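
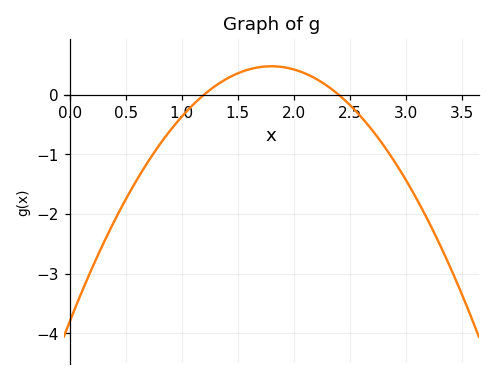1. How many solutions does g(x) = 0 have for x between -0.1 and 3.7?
2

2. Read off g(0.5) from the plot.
-1.8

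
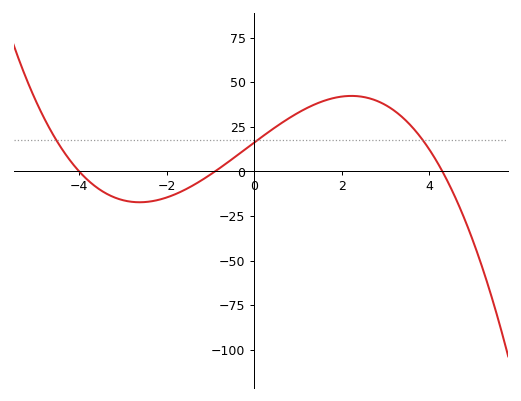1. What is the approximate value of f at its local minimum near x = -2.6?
-17.2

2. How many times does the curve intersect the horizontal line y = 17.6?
3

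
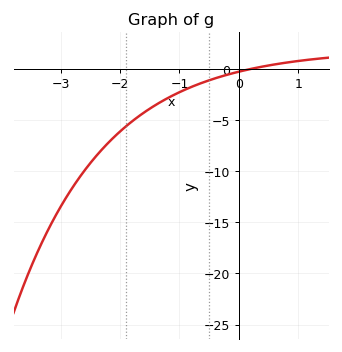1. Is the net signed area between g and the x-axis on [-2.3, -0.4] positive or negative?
negative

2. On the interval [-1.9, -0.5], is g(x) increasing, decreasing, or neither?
increasing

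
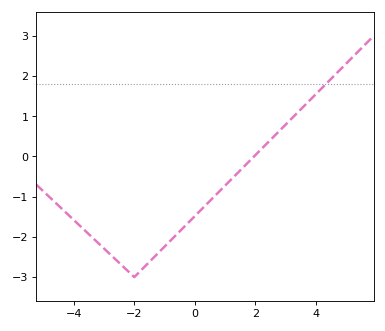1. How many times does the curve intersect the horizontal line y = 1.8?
1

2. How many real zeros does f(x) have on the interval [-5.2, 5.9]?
1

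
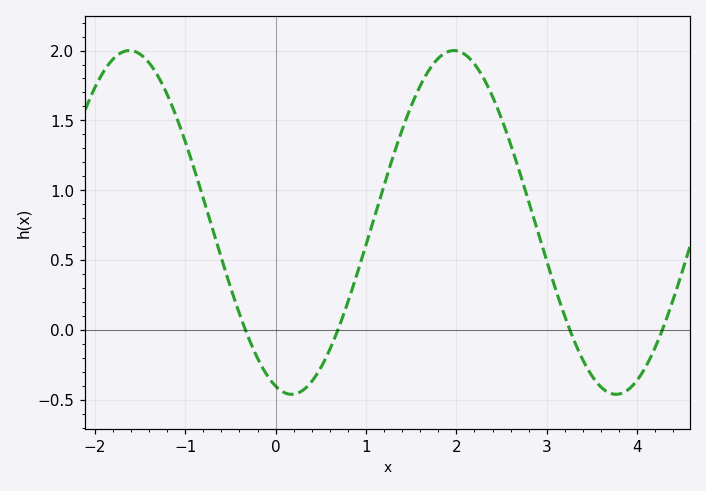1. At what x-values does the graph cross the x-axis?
-0.334, 0.688, 3.26, 4.28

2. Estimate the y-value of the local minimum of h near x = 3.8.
-0.46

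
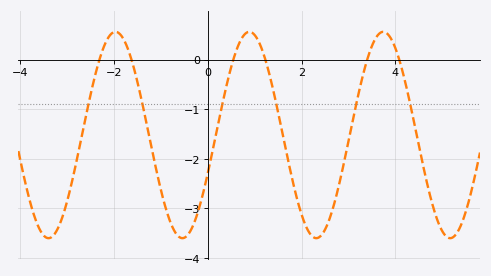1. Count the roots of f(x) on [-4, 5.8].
6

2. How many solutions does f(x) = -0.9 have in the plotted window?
6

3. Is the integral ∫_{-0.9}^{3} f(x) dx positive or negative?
negative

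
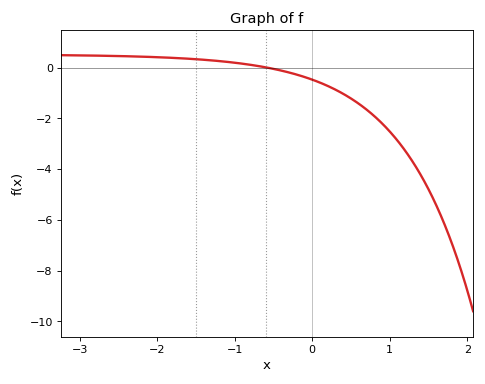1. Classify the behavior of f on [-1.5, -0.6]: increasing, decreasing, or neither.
decreasing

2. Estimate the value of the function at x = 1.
-2.51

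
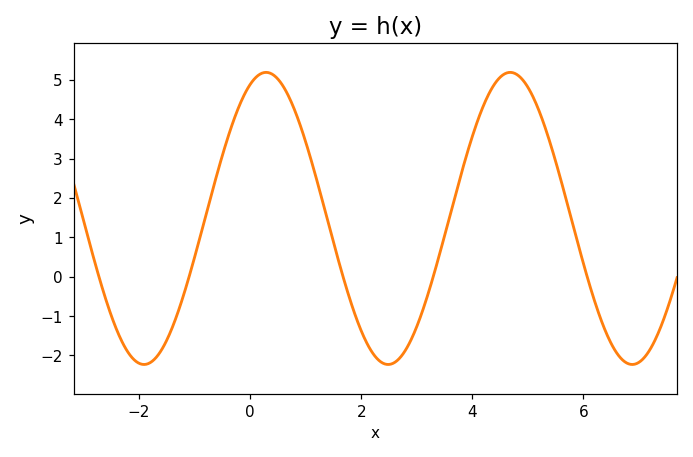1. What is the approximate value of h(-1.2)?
-0.5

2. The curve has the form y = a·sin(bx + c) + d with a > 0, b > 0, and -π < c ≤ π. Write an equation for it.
y = 3.71sin(1.4x + 1.2) + 1.48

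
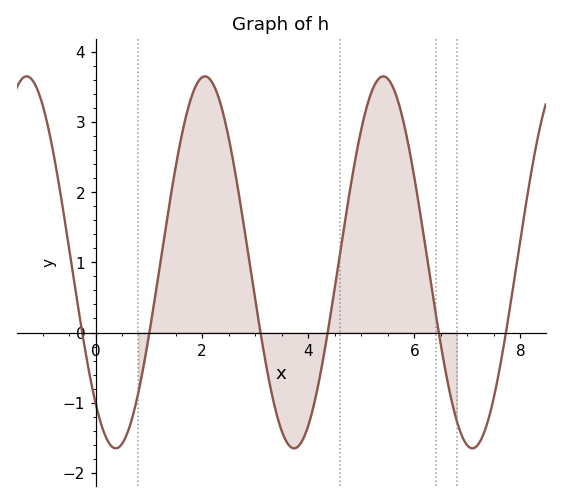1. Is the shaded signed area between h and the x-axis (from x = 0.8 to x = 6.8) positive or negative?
positive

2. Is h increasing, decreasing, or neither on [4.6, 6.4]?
neither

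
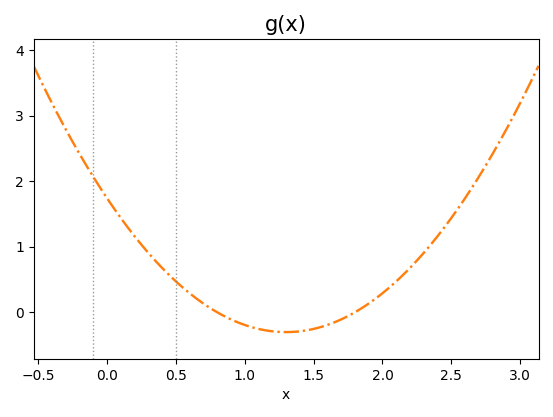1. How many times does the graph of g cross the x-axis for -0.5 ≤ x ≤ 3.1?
2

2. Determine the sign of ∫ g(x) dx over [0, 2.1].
positive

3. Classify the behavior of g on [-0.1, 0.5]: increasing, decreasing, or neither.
decreasing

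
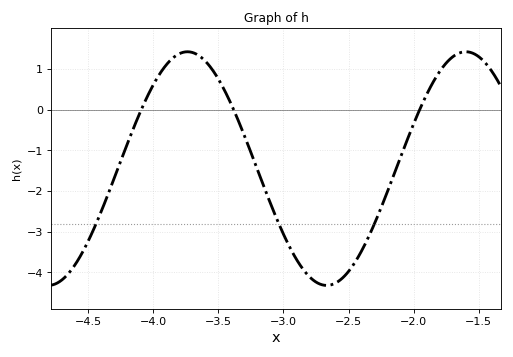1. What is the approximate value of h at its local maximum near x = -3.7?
1.42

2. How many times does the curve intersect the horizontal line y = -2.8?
3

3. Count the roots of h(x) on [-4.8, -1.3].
3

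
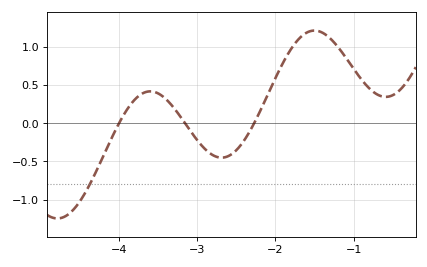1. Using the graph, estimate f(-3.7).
0.4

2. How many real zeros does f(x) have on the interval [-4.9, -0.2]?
3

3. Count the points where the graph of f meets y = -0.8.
1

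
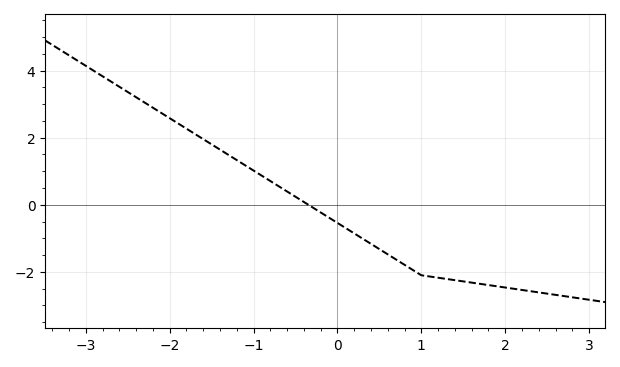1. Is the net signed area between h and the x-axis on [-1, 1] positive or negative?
negative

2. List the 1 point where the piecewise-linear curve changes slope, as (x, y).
(1, -2.1)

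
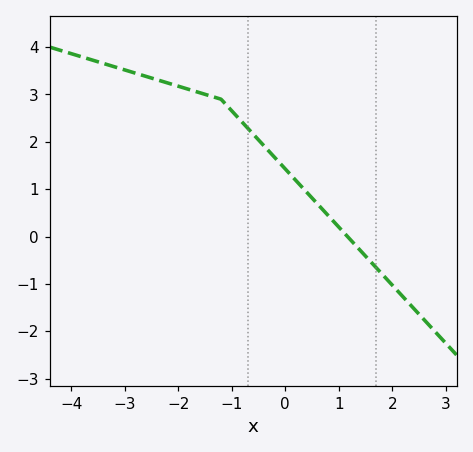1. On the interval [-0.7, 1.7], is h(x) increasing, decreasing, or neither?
decreasing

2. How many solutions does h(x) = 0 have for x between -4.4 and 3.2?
1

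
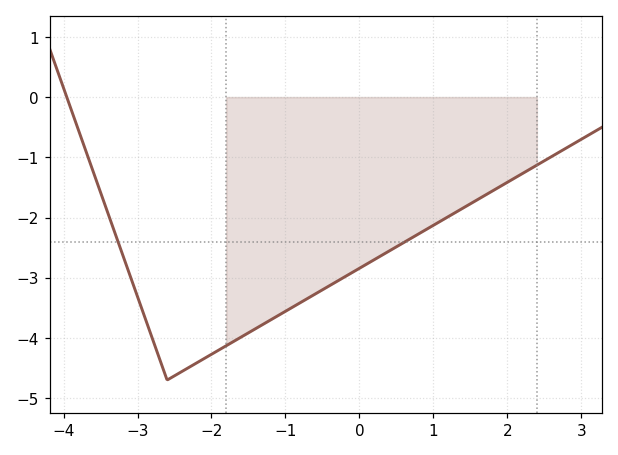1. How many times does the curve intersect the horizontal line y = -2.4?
2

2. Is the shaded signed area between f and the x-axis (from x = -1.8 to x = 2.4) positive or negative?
negative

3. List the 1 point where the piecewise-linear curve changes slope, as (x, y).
(-2.6, -4.7)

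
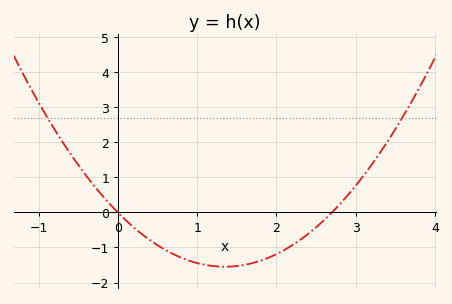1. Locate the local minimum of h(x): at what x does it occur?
1.35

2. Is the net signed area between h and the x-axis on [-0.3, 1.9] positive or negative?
negative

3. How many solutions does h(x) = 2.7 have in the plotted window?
2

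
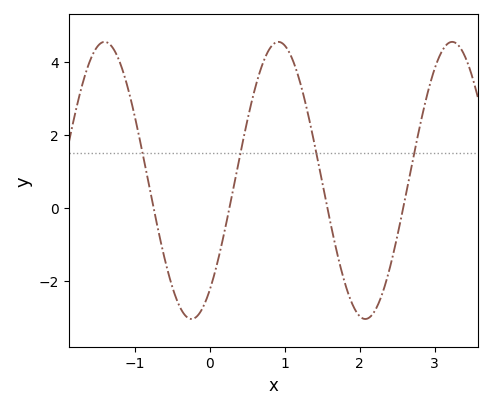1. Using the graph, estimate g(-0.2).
-3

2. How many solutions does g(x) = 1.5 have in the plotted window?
4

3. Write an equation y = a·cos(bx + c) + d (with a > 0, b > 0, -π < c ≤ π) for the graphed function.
y = 3.8cos(2.7x - 2.5) + 0.75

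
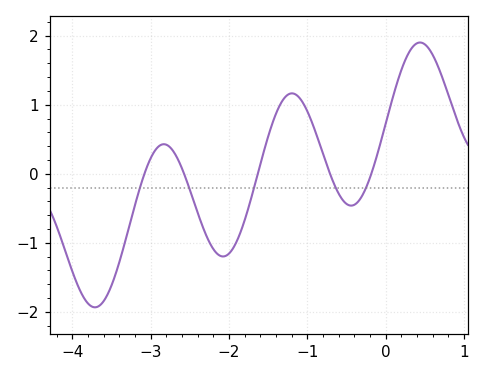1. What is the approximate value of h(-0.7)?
0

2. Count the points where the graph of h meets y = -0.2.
5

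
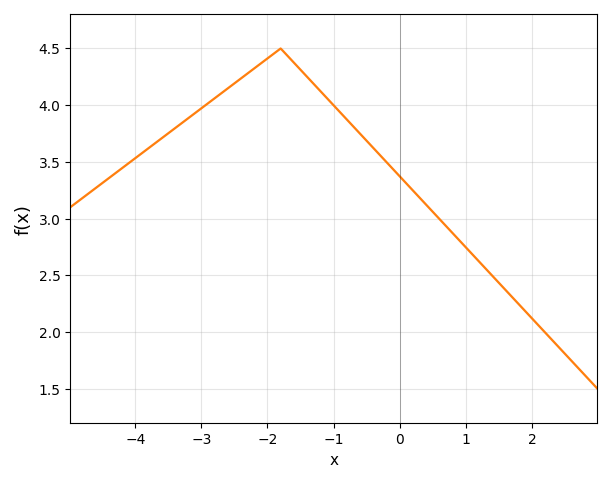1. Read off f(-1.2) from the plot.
4.1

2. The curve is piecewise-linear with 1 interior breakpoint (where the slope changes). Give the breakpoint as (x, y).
(-1.8, 4.5)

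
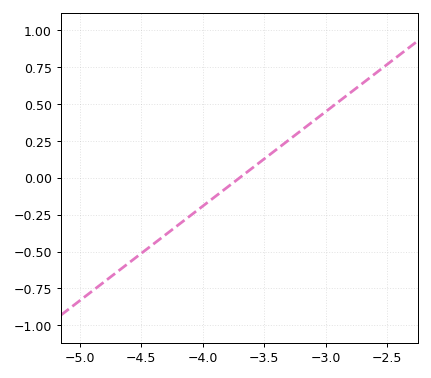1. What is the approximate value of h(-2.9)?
0.512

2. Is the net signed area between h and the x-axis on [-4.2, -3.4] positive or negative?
negative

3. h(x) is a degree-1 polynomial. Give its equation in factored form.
y = 0.64(x + 3.7)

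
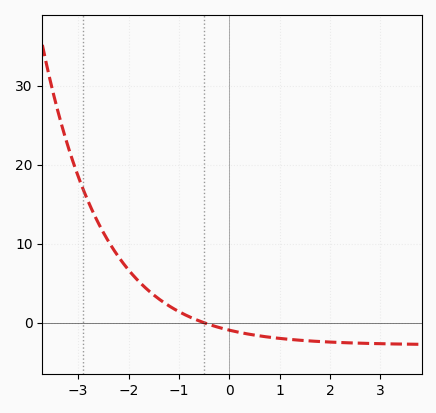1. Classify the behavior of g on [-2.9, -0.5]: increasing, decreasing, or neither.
decreasing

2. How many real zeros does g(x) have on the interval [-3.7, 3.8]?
1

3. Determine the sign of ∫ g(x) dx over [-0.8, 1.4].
negative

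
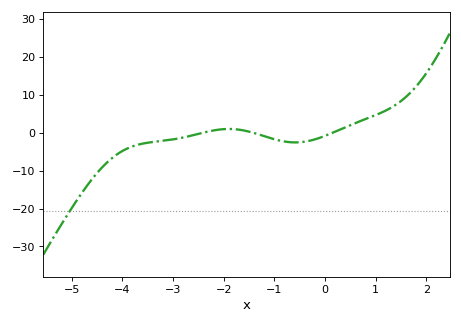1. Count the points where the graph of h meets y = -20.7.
1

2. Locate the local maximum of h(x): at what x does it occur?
-1.9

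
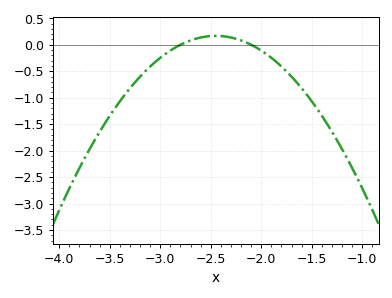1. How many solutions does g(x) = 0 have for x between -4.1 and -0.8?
2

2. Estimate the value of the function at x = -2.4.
0.164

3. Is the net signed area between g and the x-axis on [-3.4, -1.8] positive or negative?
negative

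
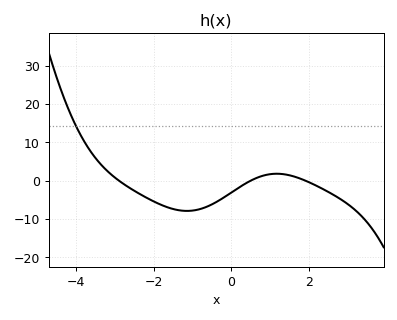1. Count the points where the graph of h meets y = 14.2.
1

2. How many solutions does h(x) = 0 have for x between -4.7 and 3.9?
3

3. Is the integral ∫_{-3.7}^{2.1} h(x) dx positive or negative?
negative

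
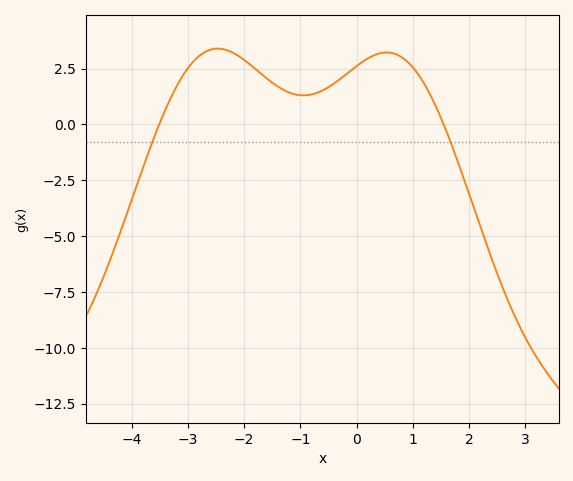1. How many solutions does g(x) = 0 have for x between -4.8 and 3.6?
2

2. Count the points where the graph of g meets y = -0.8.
2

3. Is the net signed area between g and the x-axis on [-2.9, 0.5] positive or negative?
positive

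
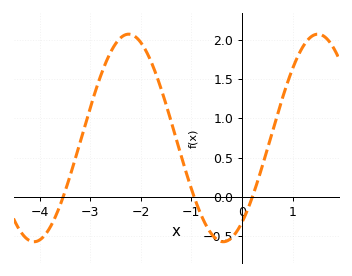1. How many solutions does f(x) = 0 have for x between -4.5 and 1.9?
3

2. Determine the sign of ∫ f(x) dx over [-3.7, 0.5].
positive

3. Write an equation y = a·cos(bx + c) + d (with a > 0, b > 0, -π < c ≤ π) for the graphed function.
y = 1.32cos(1.7x - 2.5) + 0.75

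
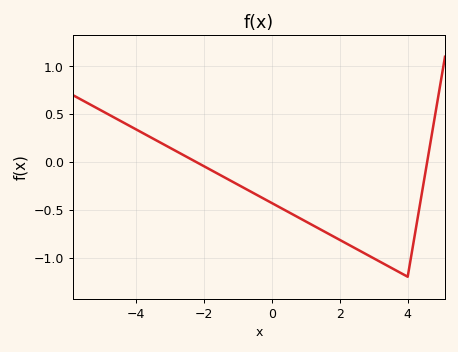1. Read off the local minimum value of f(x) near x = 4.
-1.2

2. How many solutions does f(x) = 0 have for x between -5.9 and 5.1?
2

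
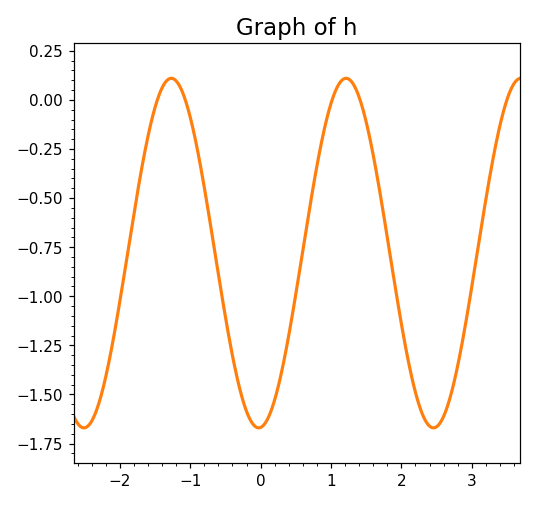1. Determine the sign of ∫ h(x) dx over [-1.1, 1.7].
negative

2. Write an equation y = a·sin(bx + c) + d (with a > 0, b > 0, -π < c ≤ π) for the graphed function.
y = 0.89sin(2.53x - 1.5) - 0.78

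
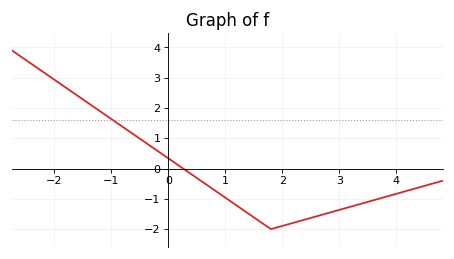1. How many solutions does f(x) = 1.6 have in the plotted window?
1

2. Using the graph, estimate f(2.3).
-1.7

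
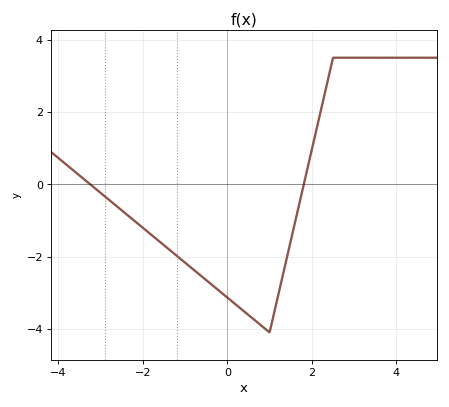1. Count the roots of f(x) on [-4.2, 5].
2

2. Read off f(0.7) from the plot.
-3.81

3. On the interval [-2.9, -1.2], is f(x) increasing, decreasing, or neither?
decreasing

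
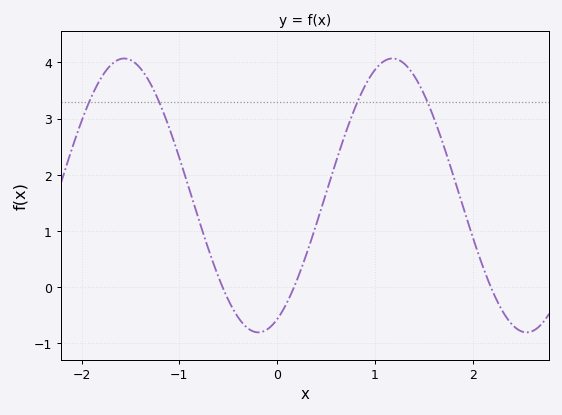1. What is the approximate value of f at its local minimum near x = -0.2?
-0.81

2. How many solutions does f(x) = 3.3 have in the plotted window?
4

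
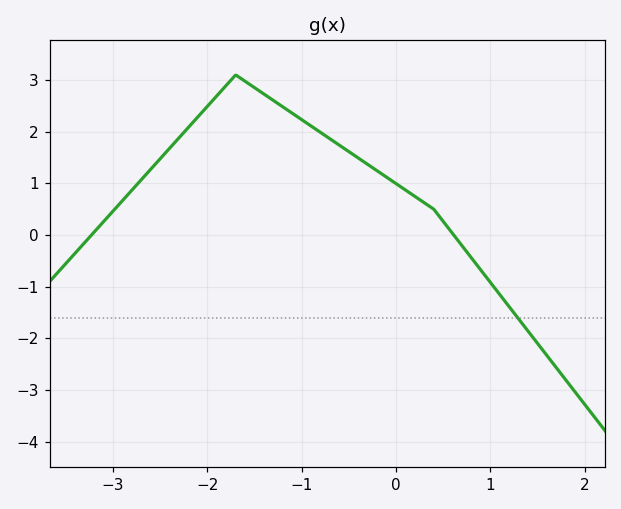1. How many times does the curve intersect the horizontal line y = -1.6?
1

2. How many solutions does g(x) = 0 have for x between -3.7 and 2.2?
2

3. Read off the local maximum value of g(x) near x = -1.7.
3.1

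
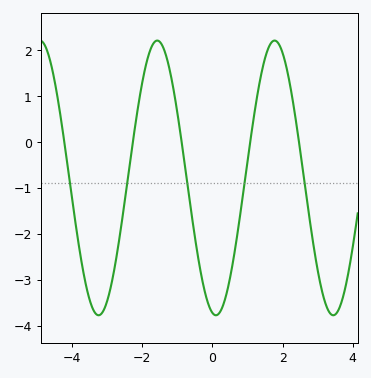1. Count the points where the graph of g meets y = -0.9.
5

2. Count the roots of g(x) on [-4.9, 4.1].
5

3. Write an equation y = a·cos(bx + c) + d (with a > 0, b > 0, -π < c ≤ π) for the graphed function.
y = 2.99cos(1.88x + 2.95) - 0.78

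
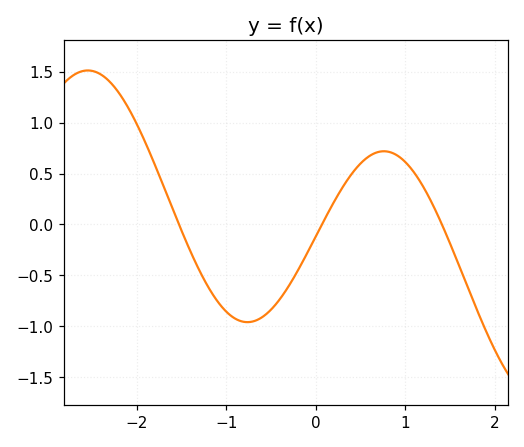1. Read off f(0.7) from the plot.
0.712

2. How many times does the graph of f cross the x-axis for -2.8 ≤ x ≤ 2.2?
3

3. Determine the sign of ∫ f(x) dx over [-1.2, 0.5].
negative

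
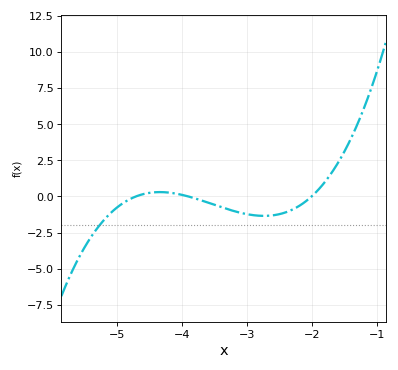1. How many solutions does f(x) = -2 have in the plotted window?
1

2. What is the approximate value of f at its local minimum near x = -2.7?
-1.5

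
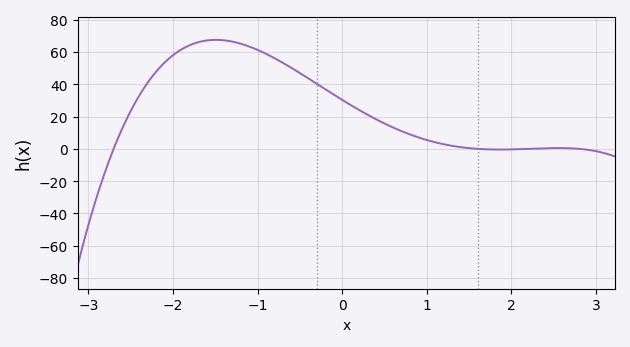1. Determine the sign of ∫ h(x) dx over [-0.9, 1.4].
positive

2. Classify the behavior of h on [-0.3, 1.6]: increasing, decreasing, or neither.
decreasing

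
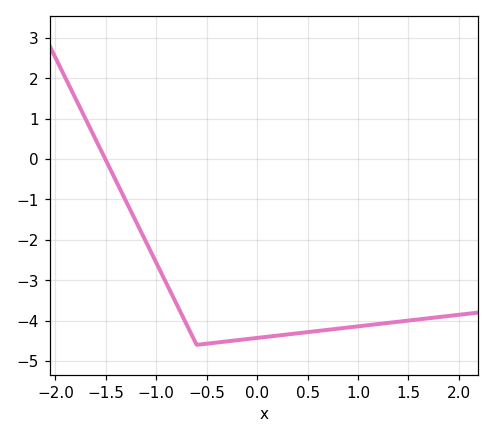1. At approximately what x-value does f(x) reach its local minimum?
-0.599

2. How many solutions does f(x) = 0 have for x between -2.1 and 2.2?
1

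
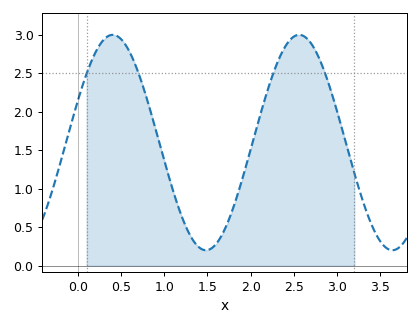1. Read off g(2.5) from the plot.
2.98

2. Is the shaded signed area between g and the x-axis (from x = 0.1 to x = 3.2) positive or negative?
positive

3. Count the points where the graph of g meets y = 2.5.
4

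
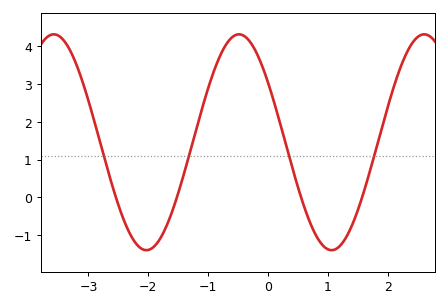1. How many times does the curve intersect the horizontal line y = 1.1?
4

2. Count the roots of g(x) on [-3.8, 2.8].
4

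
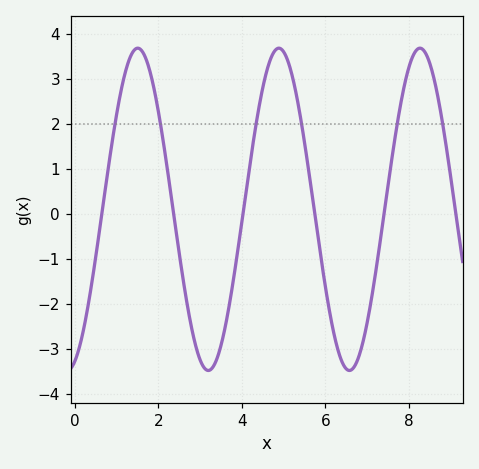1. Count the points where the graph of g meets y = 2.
6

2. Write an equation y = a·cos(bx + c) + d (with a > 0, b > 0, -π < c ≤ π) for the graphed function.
y = 3.58cos(1.9x - 2.8) + 0.1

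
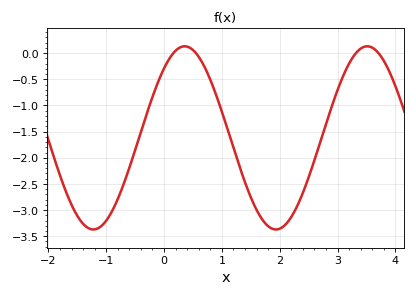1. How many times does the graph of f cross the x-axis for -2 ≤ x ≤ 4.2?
4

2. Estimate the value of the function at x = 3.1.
-0.45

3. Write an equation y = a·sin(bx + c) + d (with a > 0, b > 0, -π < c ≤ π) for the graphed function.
y = 1.75sin(2x + 0.86) - 1.62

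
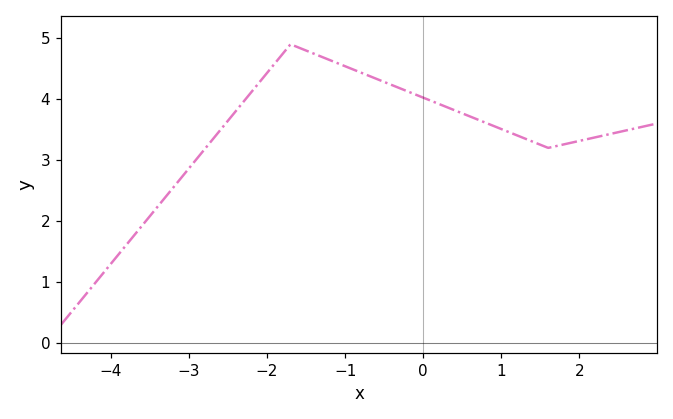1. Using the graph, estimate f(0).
4.02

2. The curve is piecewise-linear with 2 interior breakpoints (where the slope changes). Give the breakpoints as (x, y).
(-1.7, 4.9); (1.6, 3.2)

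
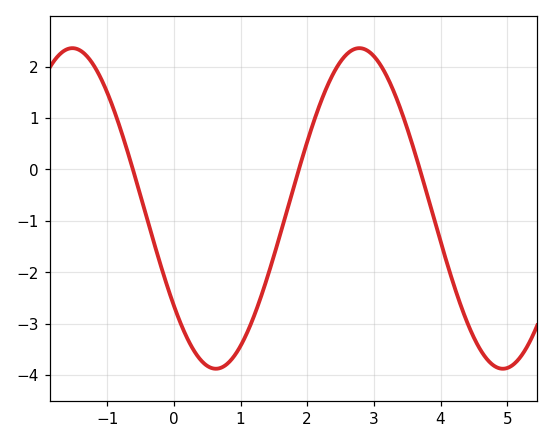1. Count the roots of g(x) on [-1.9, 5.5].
3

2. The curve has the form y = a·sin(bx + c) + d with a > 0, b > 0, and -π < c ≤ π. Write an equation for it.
y = 3.12sin(1.46x - 2.49) - 0.76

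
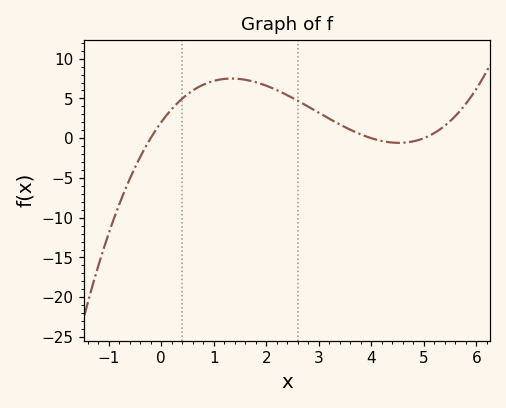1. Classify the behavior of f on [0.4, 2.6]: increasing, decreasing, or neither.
neither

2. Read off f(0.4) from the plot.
5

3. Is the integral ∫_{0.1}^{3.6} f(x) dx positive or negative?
positive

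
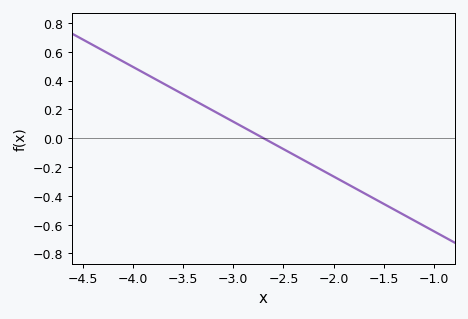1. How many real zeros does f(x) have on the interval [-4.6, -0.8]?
1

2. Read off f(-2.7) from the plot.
0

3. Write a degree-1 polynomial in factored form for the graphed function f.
y = -0.38(x + 2.7)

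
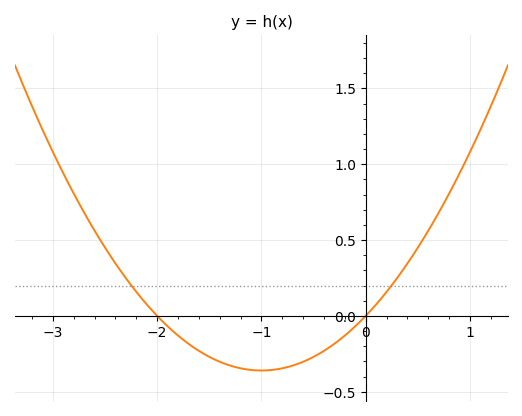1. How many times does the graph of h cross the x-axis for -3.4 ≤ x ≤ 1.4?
2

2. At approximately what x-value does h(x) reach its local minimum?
-1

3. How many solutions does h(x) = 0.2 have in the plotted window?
2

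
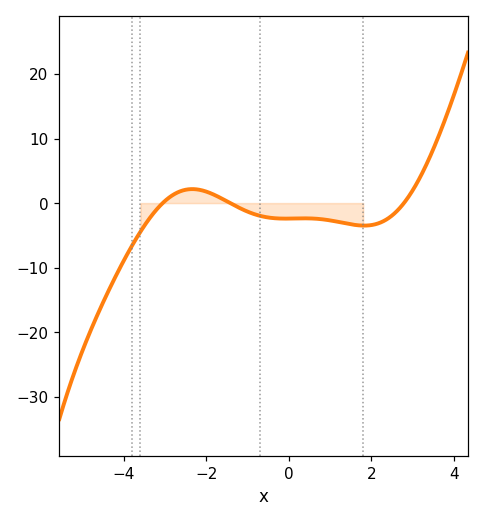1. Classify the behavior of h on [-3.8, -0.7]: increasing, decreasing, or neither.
neither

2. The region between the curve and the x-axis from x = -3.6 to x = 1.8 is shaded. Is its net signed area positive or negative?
negative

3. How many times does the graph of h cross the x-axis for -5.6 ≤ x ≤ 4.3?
3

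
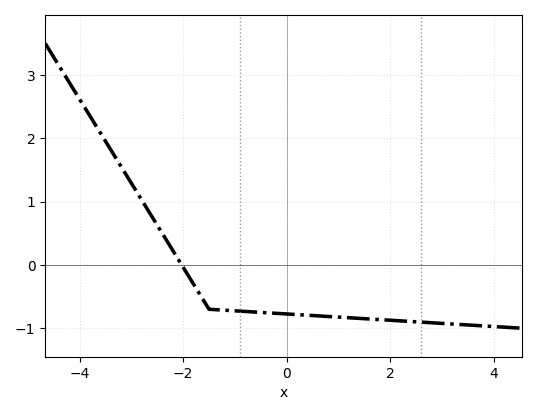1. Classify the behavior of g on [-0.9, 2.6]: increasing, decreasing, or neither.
decreasing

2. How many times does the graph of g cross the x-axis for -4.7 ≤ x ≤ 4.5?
1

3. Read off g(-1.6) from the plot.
-0.6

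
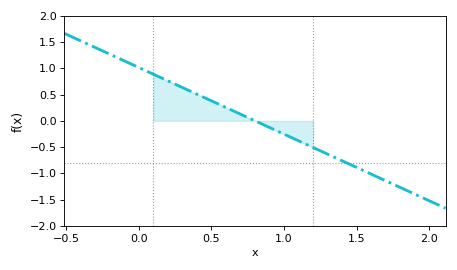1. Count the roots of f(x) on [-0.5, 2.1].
1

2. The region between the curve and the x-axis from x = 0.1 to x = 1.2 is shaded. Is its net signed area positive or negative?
positive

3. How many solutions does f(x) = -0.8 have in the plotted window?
1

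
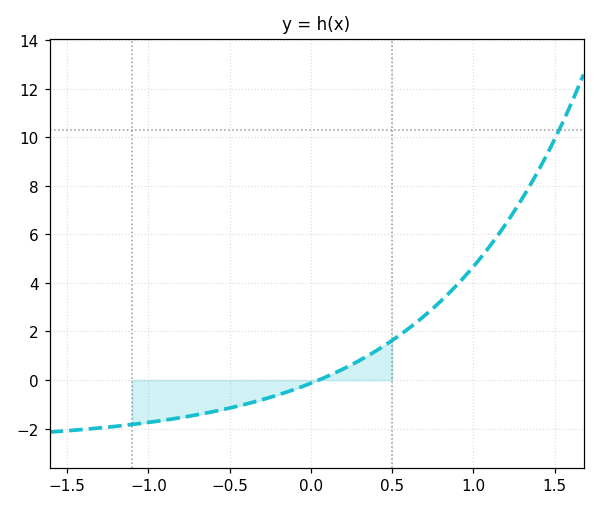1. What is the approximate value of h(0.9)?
3.92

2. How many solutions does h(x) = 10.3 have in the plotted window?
1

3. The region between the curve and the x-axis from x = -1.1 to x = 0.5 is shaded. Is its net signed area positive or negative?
negative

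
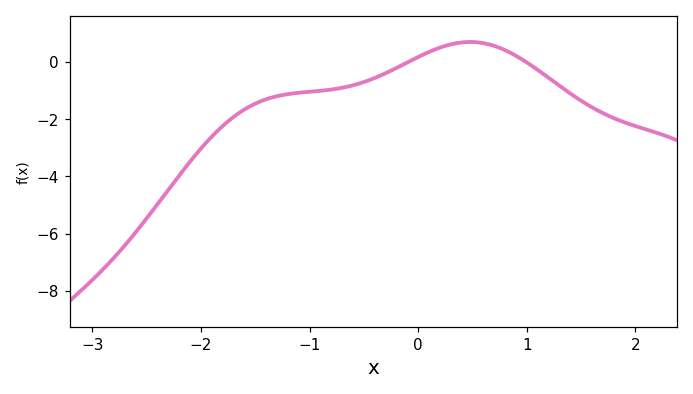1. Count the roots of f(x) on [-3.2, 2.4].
2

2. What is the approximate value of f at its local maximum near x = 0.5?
0.6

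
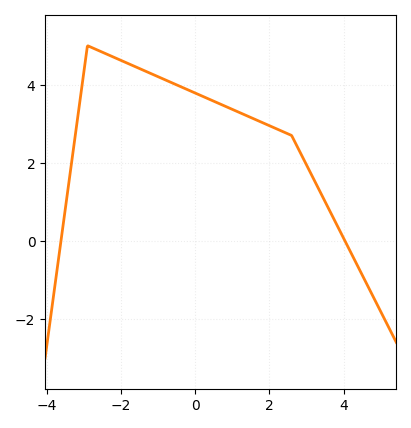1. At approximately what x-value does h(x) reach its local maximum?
-2.8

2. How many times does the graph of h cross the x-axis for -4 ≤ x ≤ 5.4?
2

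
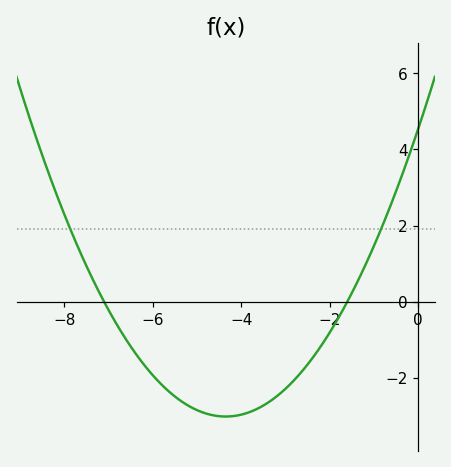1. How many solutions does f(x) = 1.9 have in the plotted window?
2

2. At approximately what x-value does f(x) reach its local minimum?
-4.35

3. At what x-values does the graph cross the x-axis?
-7.1, -1.6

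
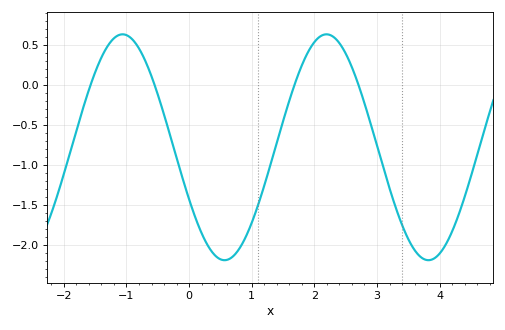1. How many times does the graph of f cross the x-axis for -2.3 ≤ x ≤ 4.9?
4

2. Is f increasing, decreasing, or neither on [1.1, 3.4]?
neither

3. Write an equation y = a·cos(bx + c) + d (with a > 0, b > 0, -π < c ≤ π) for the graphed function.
y = 1.41cos(1.93x + 2.05) - 0.78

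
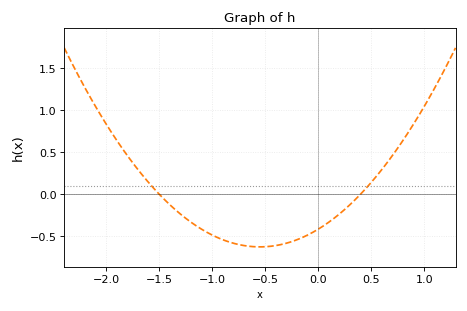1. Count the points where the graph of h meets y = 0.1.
2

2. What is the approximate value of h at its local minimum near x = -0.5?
-0.65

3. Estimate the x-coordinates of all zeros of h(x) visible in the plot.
-1.5, 0.4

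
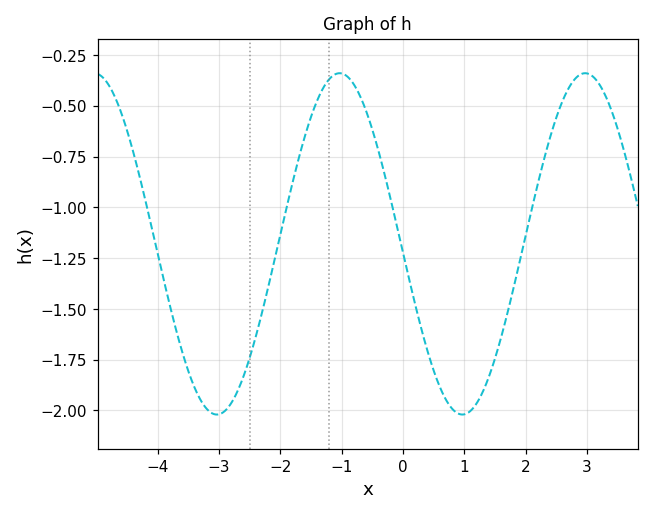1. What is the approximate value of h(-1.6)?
-0.652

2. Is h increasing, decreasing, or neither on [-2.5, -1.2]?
increasing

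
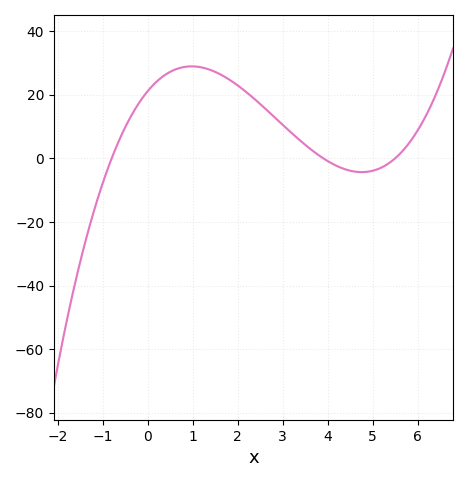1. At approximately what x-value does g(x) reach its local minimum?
4.8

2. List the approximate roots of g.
-0.8, 3.8, 5.6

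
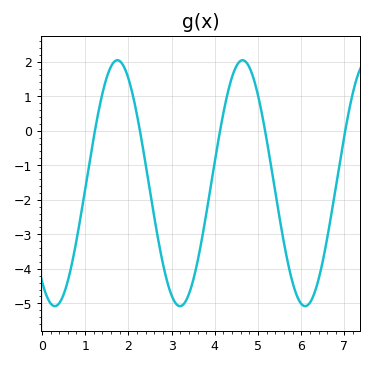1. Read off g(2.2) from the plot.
0.456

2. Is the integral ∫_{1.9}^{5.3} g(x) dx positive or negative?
negative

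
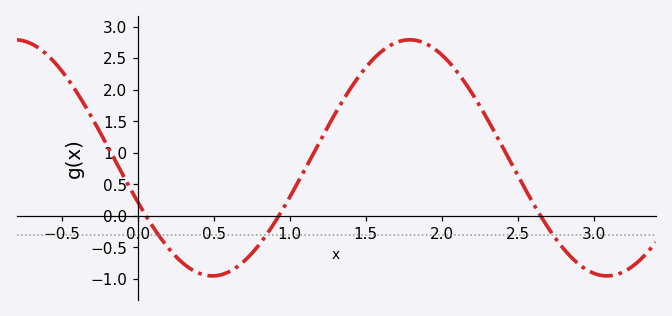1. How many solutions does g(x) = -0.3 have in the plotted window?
3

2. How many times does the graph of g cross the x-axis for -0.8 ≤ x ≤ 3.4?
3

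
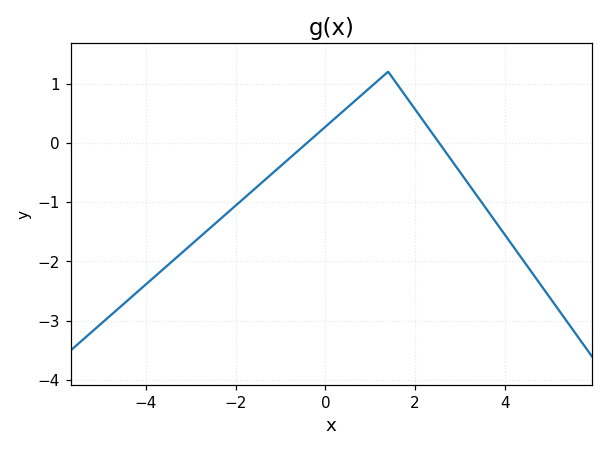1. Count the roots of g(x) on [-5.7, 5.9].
2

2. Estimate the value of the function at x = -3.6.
-2.1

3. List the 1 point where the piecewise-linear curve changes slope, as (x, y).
(1.4, 1.2)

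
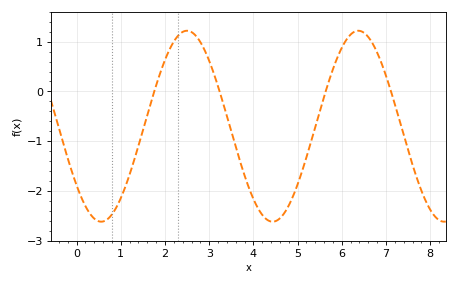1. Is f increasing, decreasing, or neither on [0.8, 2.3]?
increasing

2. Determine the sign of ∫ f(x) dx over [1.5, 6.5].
negative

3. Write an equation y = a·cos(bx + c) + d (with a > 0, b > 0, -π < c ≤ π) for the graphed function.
y = 1.92cos(1.62x + 2.24) - 0.7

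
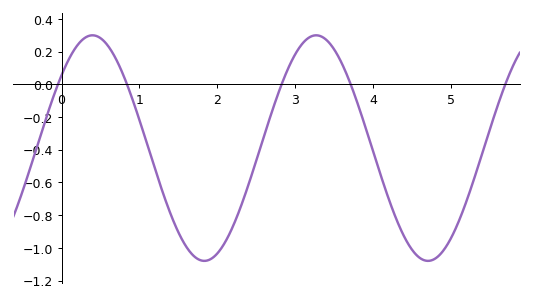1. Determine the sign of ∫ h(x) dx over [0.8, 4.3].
negative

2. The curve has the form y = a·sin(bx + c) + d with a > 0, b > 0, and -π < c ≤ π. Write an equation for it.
y = 0.69sin(2.19x + 0.702) - 0.39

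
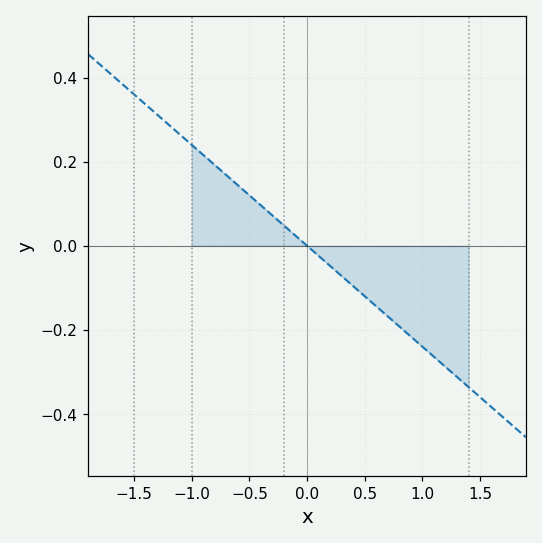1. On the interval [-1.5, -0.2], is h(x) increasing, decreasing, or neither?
decreasing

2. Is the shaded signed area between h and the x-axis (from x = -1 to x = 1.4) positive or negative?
negative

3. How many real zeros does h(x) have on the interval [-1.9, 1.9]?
1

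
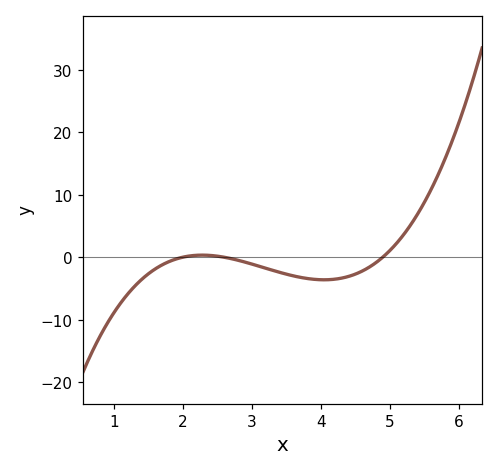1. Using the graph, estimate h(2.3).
0.335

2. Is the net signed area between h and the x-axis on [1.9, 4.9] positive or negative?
negative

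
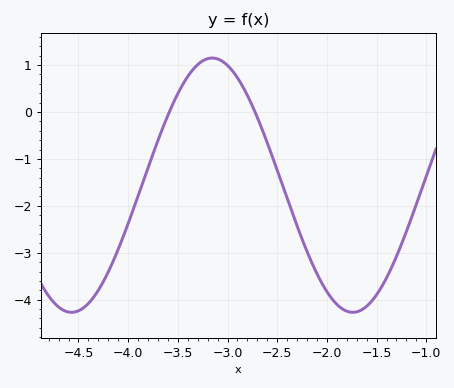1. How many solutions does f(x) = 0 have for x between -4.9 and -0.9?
2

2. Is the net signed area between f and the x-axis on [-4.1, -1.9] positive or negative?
negative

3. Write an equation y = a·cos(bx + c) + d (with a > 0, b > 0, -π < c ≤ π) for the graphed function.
y = 2.71cos(2.2x + 0.72) - 1.56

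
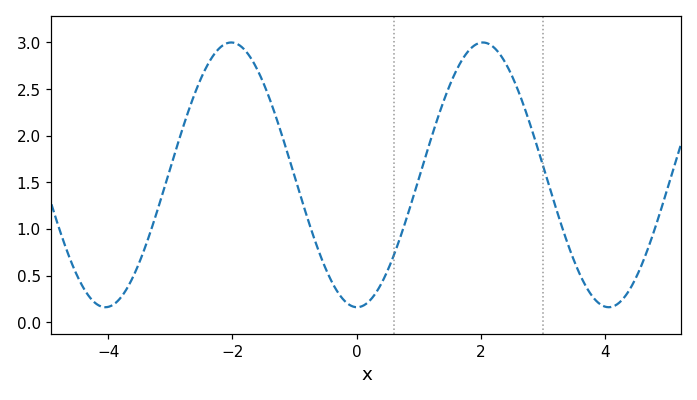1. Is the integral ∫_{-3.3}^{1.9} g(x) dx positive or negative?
positive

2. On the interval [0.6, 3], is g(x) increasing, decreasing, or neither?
neither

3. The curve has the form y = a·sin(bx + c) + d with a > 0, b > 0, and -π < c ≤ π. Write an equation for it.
y = 1.42sin(1.6x - 1.6) + 1.58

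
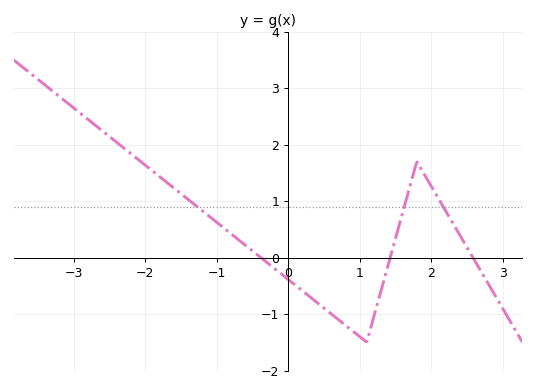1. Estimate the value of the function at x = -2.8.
2.4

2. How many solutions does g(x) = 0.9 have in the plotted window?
3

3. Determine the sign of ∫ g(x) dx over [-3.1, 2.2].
positive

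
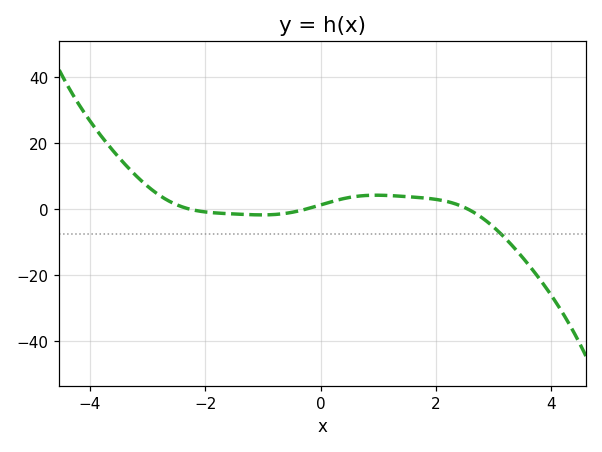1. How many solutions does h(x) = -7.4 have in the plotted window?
1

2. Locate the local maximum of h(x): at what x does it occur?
0.96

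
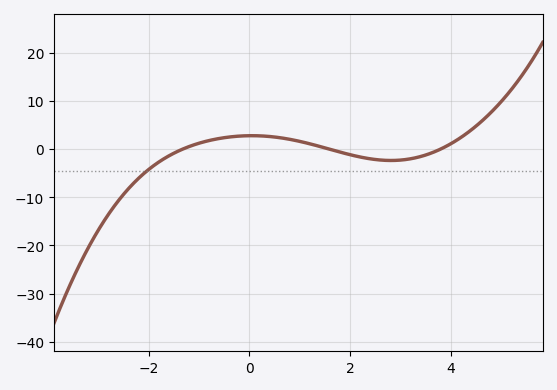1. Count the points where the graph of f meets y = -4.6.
1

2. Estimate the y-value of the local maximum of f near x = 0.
2.8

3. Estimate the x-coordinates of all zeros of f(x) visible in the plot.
-1.33, 1.59, 3.8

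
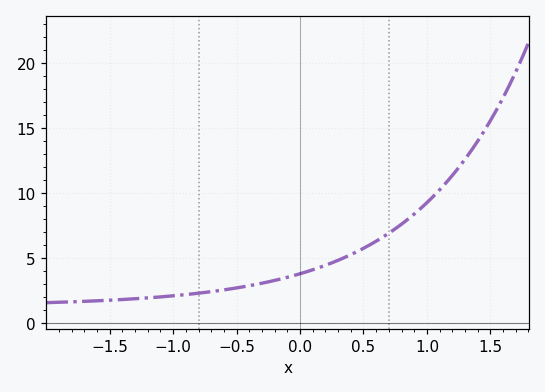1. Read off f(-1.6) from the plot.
1.5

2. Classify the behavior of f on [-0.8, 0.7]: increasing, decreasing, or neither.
increasing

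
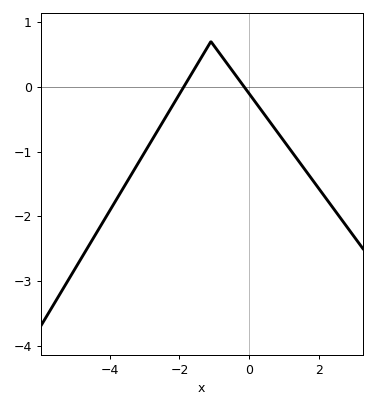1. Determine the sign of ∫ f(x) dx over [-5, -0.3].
negative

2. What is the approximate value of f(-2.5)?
-0.564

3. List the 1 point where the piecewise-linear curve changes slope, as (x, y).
(-1.1, 0.7)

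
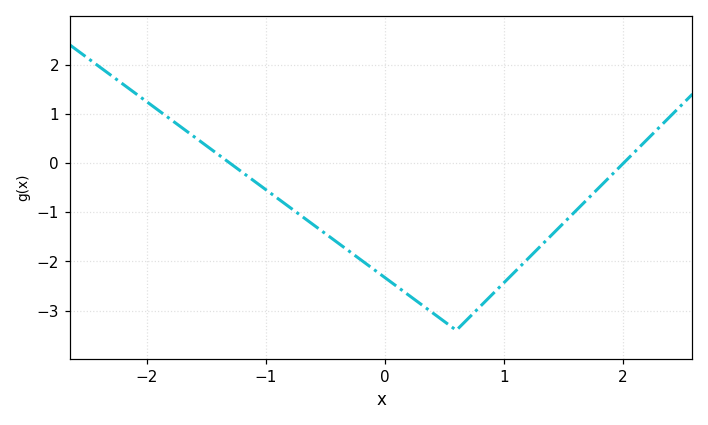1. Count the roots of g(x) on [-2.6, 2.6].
2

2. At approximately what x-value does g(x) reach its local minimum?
0.599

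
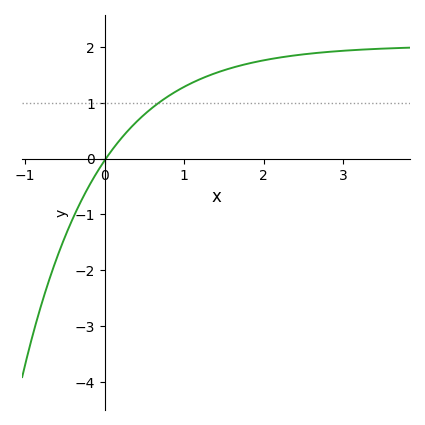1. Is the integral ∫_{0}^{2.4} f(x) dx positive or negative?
positive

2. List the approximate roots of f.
0.014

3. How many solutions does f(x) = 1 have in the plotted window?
1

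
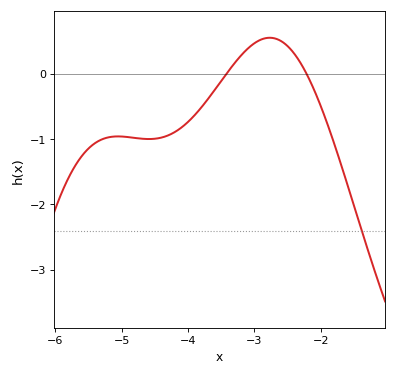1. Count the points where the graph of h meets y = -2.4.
1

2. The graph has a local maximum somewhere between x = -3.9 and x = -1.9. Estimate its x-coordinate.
-2.8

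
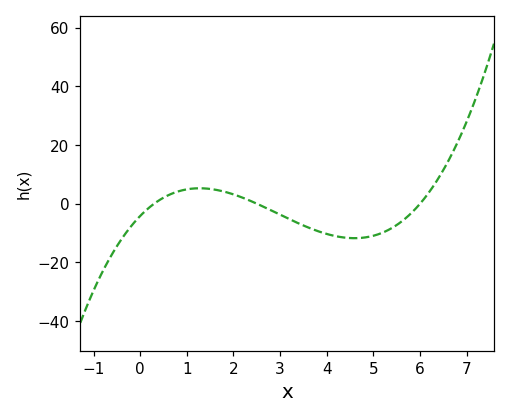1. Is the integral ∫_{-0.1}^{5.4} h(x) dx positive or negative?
negative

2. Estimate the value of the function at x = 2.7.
-1.47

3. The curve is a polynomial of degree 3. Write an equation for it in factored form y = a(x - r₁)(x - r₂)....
y = 0.93(x - 0.3)(x - 2.5)(x - 6)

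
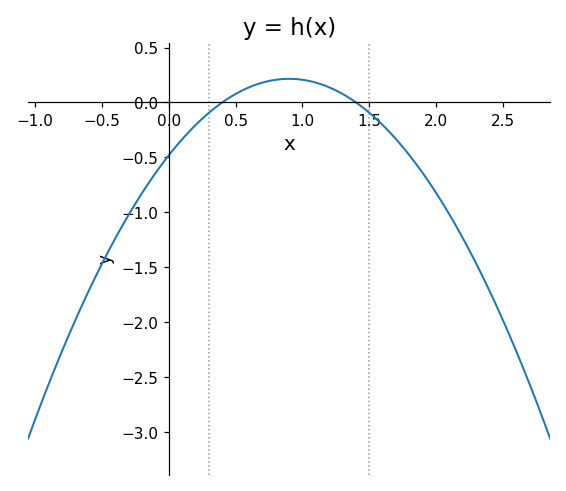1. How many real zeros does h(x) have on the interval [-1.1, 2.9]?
2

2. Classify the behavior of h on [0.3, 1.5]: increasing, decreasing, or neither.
neither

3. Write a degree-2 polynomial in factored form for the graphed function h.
y = -0.86(x - 0.4)(x - 1.4)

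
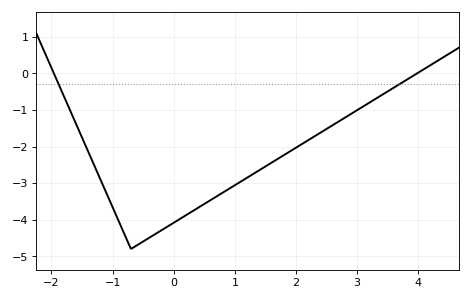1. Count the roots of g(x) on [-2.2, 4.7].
2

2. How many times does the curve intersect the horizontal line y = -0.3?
2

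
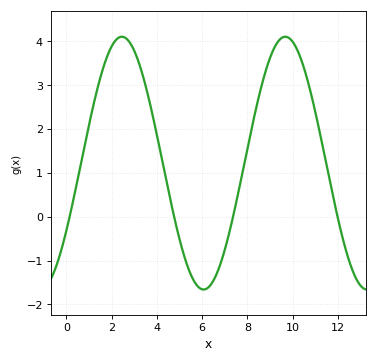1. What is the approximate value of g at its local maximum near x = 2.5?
4.1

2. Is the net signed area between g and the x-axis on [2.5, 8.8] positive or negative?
positive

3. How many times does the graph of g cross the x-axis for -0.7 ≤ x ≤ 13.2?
4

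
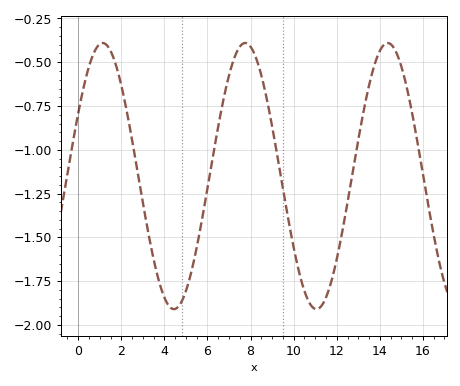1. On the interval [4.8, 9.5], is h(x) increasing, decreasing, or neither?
neither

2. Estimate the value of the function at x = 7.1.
-0.53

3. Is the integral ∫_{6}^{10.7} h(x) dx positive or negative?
negative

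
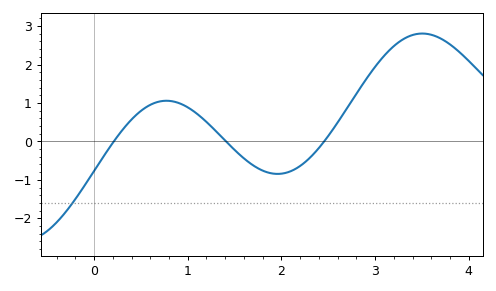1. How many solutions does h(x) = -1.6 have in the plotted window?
1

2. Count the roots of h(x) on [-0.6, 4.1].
3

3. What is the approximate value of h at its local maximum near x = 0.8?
1.06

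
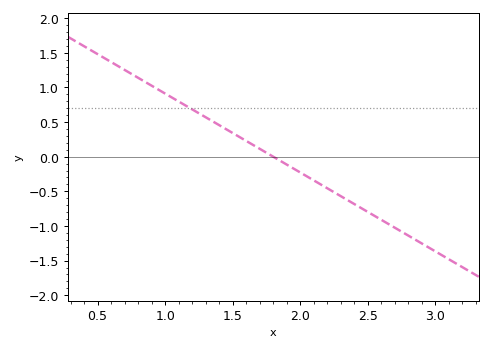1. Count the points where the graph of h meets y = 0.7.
1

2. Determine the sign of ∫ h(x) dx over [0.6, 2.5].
positive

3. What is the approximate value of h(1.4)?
0.456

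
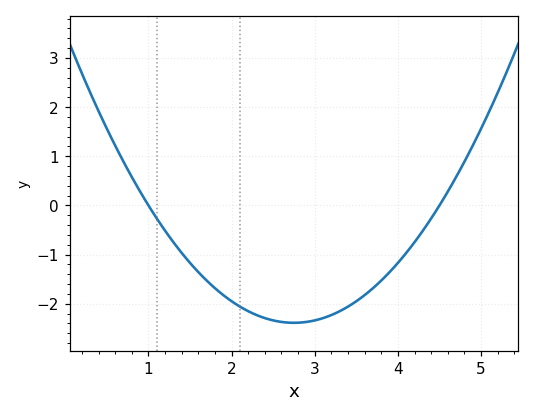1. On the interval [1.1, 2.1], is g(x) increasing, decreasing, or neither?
decreasing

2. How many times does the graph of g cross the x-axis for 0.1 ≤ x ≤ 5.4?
2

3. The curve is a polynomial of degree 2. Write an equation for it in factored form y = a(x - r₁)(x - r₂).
y = 0.78(x - 1)(x - 4.5)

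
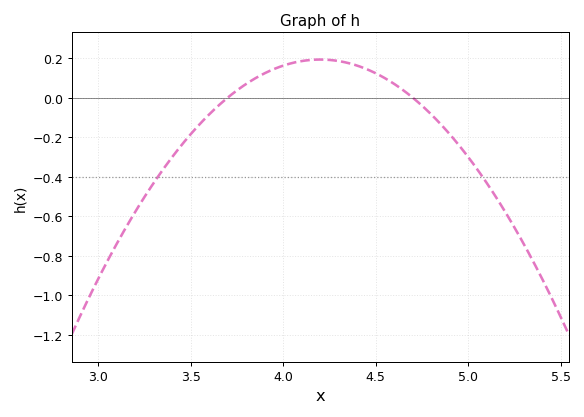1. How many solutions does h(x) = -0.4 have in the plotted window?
2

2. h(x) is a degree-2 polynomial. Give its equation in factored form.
y = -0.77(x - 3.7)(x - 4.7)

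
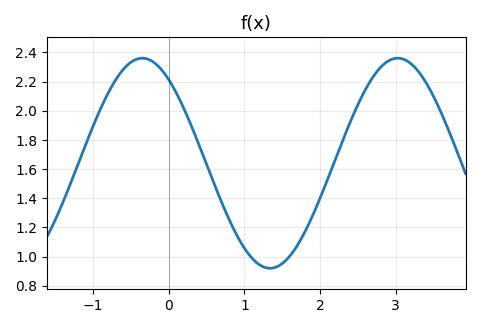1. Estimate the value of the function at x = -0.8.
2.12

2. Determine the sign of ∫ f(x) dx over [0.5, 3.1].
positive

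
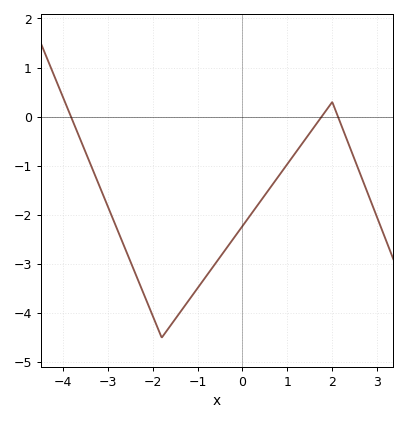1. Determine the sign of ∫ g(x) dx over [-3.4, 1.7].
negative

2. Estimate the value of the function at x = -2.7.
-2.5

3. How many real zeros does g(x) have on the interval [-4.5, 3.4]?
3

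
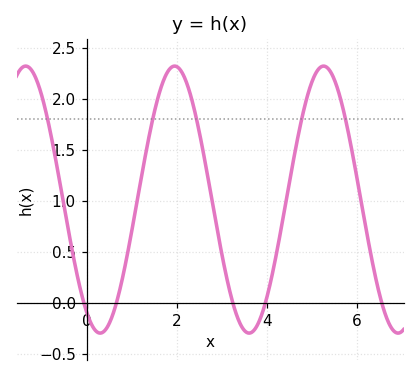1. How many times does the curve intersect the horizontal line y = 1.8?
5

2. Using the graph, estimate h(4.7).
1.65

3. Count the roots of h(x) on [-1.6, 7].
5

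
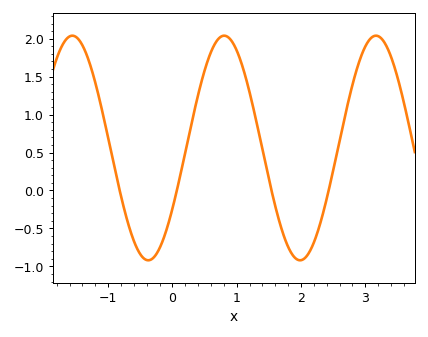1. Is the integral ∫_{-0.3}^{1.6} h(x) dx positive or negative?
positive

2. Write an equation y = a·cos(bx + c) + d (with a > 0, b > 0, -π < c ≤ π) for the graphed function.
y = 1.48cos(2.66x - 2.14) + 0.56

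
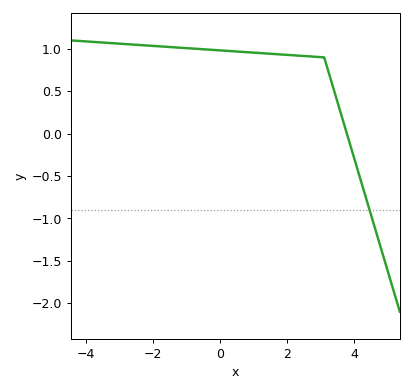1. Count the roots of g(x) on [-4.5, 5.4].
1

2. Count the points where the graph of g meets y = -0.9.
1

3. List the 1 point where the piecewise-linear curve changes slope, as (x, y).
(3.1, 0.9)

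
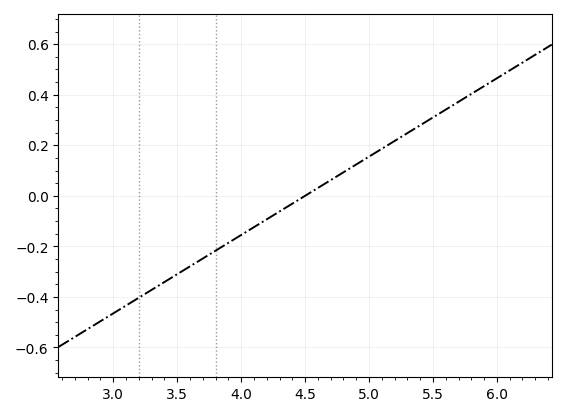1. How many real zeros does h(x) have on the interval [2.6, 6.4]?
1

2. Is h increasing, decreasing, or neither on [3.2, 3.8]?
increasing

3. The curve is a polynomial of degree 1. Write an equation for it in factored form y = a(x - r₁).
y = 0.31(x - 4.5)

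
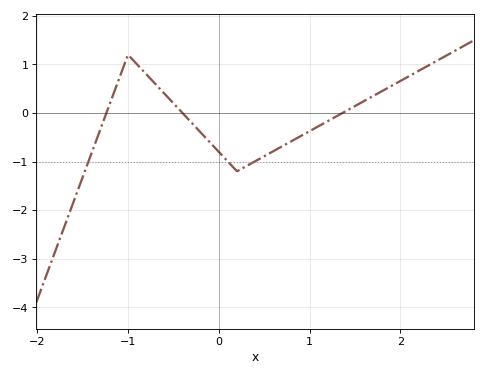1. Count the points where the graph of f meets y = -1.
3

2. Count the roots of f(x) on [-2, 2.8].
3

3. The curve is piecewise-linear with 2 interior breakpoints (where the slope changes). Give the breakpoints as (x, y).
(-1, 1.2); (0.2, -1.2)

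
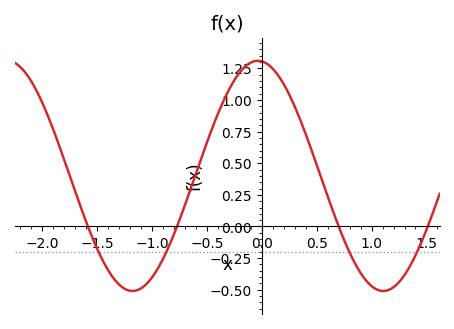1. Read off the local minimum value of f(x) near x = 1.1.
-0.5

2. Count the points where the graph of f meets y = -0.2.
4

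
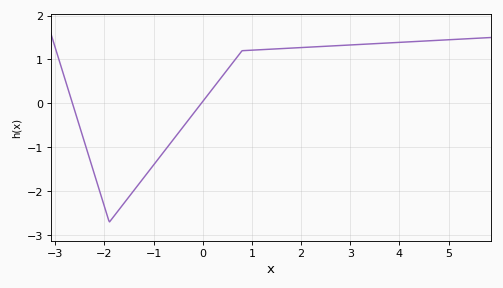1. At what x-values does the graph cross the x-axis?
-2.6, 0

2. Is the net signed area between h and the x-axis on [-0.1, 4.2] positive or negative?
positive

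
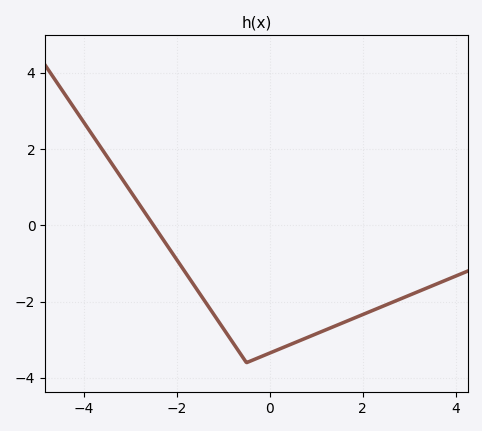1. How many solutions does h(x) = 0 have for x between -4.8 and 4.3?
1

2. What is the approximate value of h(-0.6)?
-3.42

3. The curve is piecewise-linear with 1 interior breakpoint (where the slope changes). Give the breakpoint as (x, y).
(-0.5, -3.6)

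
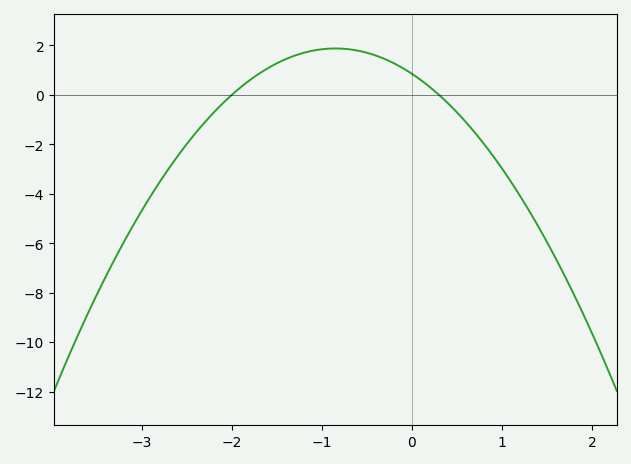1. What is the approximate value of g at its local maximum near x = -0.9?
1.88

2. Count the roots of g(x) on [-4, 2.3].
2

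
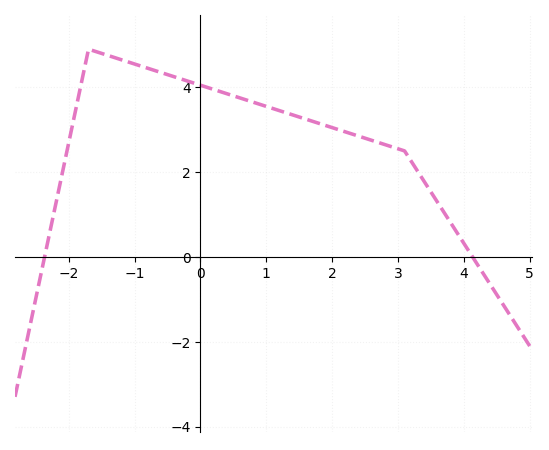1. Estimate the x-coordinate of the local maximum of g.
-1.7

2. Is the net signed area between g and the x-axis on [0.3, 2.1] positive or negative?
positive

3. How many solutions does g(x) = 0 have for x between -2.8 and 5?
2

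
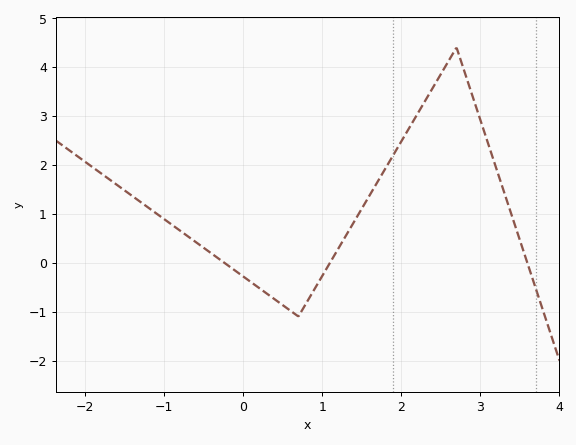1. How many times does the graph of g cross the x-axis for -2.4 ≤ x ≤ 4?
3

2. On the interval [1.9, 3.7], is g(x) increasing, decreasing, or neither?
neither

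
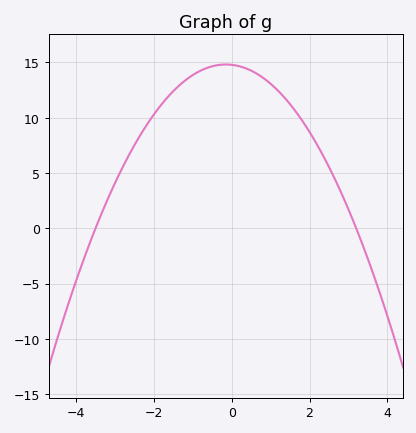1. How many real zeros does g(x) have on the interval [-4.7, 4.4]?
2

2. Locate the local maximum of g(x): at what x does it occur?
-0.15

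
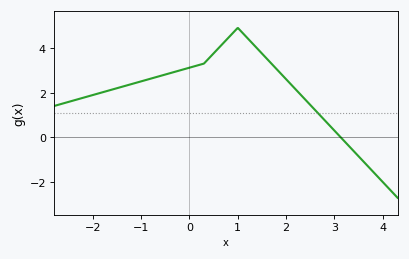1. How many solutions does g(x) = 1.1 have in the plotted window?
1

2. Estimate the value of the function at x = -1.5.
2.2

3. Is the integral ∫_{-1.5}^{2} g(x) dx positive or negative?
positive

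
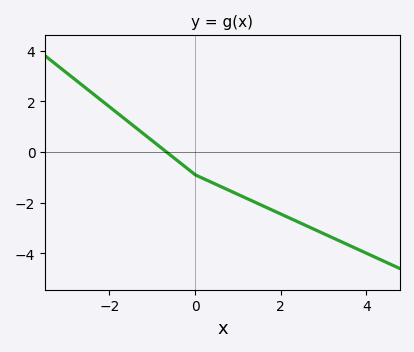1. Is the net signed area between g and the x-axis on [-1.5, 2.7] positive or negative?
negative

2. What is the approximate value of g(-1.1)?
0.576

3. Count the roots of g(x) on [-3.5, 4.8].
1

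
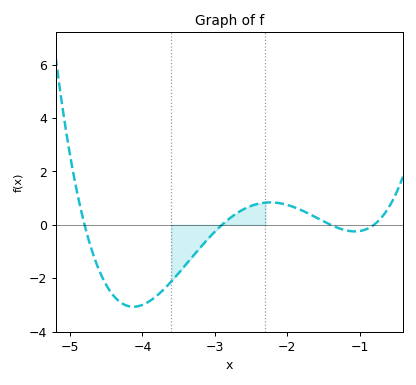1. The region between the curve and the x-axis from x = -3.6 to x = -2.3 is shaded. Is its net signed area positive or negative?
negative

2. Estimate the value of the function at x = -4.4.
-2.6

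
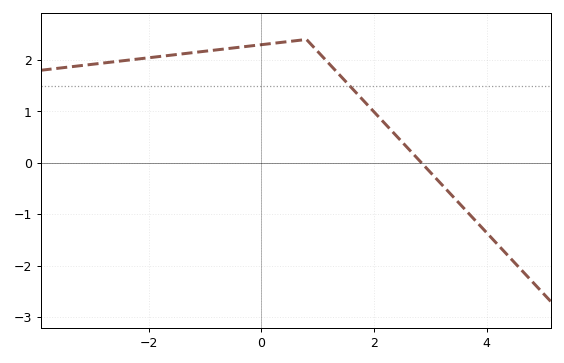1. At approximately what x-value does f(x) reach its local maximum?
0.799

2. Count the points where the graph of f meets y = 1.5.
1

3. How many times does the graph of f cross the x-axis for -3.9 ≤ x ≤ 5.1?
1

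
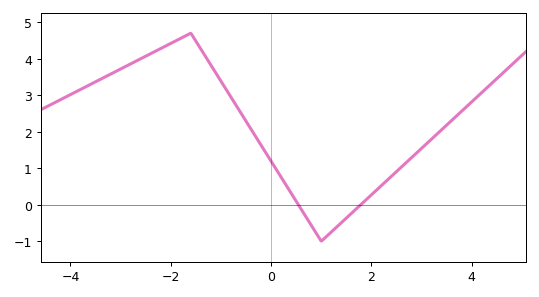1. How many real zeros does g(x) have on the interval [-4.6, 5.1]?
2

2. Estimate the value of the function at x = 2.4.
0.8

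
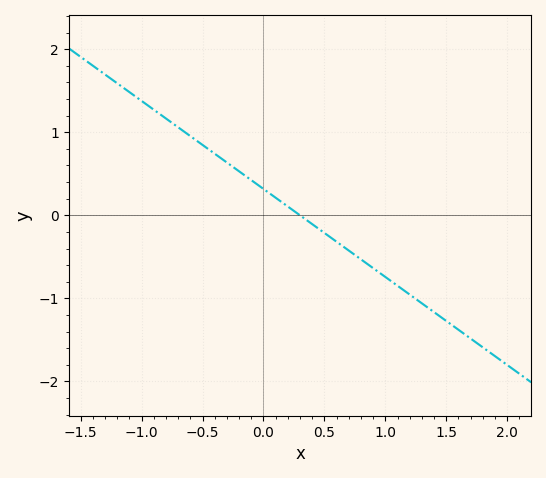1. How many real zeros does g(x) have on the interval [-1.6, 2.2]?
1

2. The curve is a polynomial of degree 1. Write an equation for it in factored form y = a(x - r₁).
y = -1.06(x - 0.3)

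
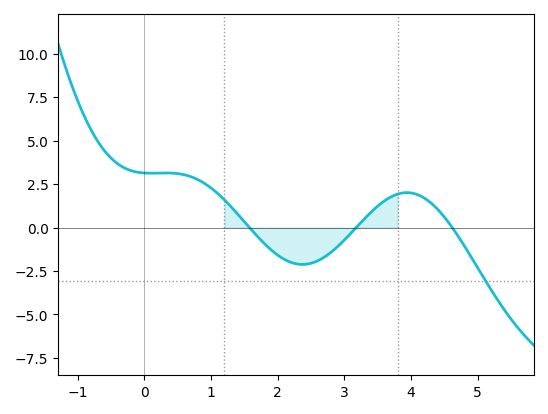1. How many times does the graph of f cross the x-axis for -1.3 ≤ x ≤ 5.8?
3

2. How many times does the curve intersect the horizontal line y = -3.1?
1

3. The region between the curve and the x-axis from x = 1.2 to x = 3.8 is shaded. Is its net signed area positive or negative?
negative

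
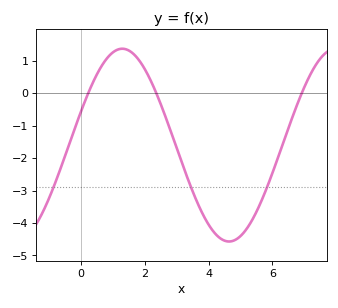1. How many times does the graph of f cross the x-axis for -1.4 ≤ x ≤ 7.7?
3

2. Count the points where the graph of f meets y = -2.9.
3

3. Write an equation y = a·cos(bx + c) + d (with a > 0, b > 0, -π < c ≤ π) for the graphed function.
y = 2.97cos(0.94x - 1.2) - 1.6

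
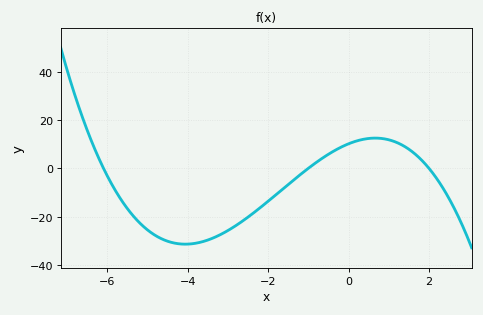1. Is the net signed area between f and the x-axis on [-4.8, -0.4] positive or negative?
negative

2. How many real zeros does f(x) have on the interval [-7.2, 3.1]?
3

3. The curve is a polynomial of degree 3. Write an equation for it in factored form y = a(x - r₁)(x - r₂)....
y = -0.83(x + 6.1)(x + 1)(x - 2)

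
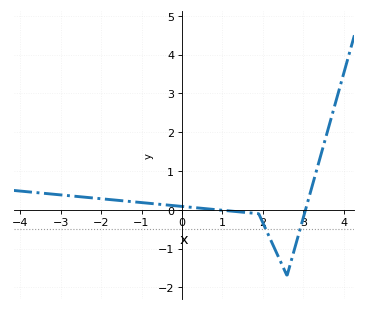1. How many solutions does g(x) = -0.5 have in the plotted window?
2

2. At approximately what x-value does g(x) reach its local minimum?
2.6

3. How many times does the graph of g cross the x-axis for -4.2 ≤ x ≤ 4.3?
2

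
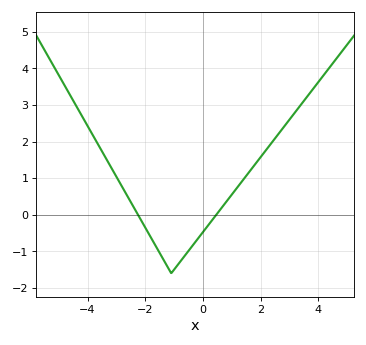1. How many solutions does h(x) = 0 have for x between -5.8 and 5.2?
2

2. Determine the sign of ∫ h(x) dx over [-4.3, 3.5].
positive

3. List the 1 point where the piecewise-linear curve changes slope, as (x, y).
(-1.1, -1.6)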